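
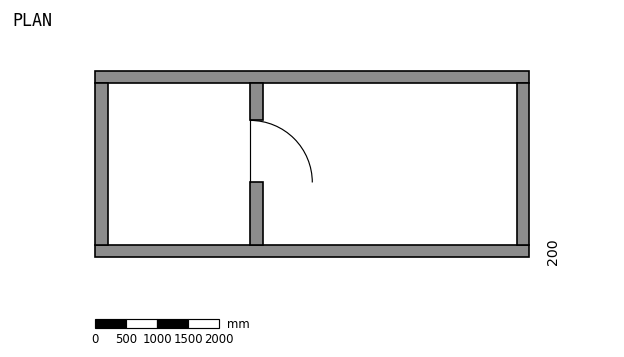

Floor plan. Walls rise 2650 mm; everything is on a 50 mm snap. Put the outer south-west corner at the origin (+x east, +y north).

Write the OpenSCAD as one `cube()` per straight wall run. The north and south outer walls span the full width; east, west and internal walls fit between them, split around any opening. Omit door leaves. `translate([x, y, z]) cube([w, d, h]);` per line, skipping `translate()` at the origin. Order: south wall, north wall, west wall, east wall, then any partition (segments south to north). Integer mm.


cube([7000, 200, 2650]);
translate([0, 2800, 0]) cube([7000, 200, 2650]);
translate([0, 200, 0]) cube([200, 2600, 2650]);
translate([6800, 200, 0]) cube([200, 2600, 2650]);
translate([2500, 200, 0]) cube([200, 1000, 2650]);
translate([2500, 2200, 0]) cube([200, 600, 2650]);


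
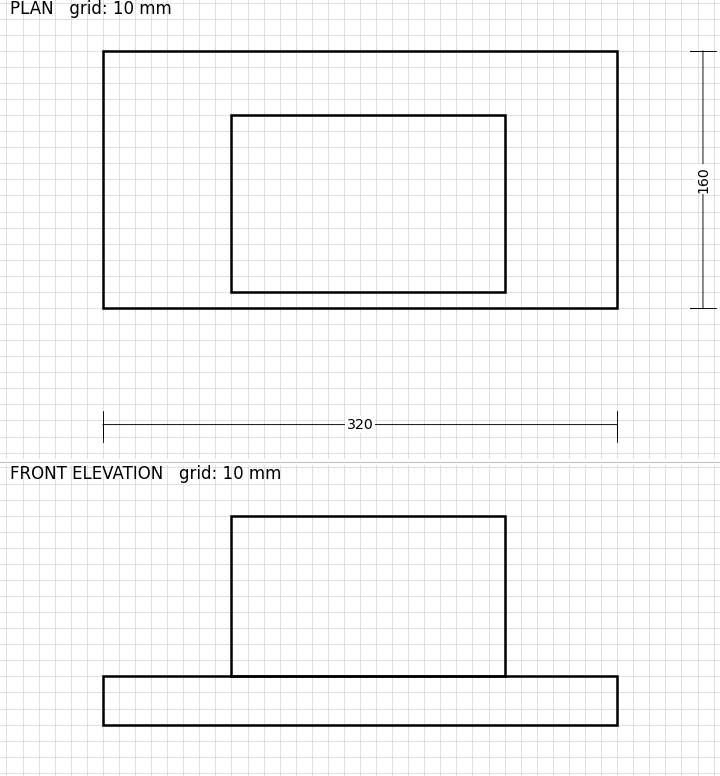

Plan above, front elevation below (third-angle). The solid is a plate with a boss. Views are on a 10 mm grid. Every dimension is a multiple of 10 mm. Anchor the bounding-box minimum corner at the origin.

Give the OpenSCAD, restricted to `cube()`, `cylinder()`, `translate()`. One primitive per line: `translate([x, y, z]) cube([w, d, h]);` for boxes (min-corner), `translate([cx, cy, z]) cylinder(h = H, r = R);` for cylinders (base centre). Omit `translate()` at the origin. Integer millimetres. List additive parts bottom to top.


cube([320, 160, 30]);
translate([80, 10, 30]) cube([170, 110, 100]);


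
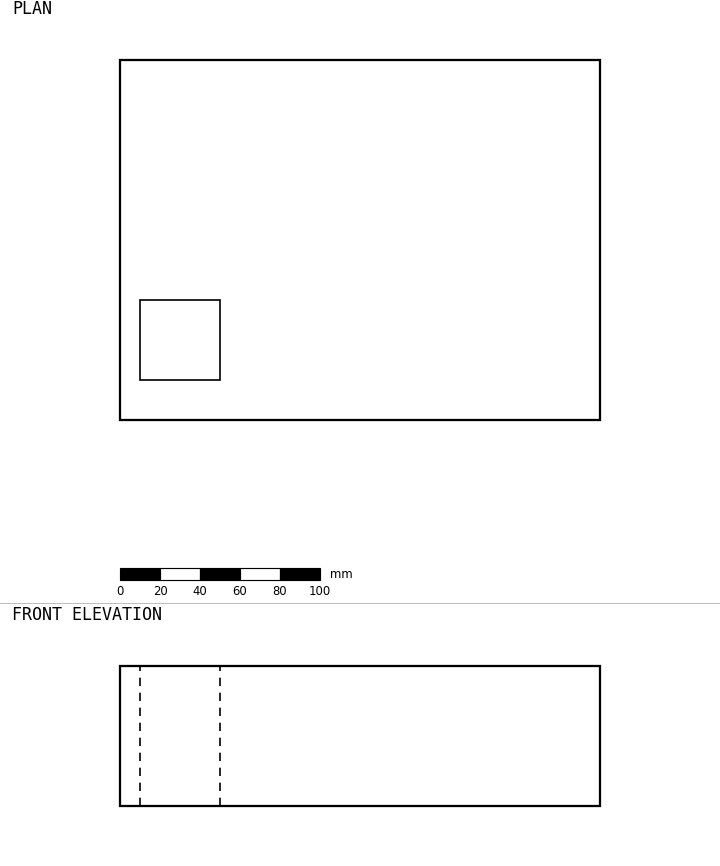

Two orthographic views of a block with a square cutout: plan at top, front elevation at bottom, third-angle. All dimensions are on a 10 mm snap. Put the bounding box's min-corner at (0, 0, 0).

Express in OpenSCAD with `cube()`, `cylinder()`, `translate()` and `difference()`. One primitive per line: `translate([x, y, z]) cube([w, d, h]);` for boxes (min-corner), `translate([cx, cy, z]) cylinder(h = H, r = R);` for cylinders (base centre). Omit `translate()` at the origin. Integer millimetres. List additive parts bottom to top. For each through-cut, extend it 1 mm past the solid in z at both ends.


difference() {
  cube([240, 180, 70]);
  translate([10, 20, -1]) cube([40, 40, 72]);
}


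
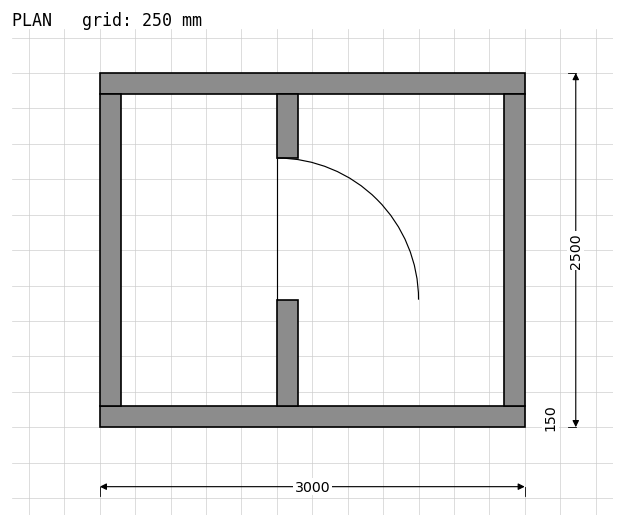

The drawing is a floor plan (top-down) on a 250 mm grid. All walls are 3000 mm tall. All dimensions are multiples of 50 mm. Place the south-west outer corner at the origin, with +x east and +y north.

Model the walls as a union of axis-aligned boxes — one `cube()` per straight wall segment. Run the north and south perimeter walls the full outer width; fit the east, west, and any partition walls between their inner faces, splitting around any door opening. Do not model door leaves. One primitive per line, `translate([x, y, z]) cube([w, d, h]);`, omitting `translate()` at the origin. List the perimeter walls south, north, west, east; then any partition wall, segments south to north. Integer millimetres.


cube([3000, 150, 3000]);
translate([0, 2350, 0]) cube([3000, 150, 3000]);
translate([0, 150, 0]) cube([150, 2200, 3000]);
translate([2850, 150, 0]) cube([150, 2200, 3000]);
translate([1250, 150, 0]) cube([150, 750, 3000]);
translate([1250, 1900, 0]) cube([150, 450, 3000]);


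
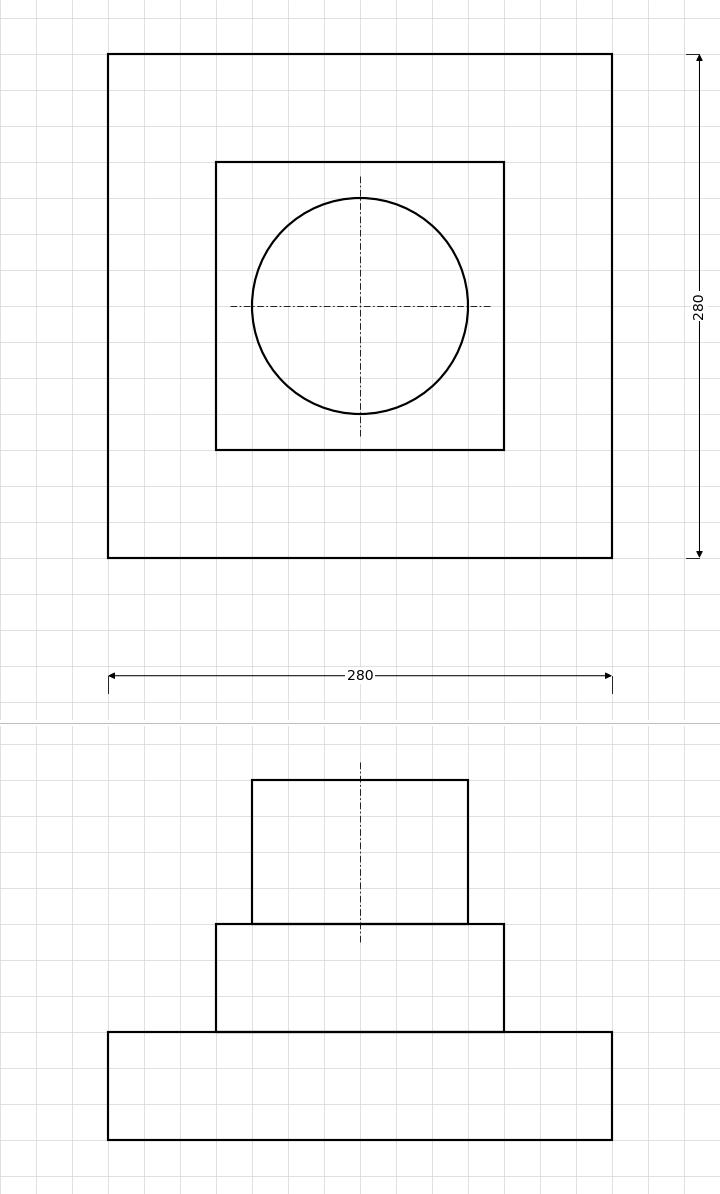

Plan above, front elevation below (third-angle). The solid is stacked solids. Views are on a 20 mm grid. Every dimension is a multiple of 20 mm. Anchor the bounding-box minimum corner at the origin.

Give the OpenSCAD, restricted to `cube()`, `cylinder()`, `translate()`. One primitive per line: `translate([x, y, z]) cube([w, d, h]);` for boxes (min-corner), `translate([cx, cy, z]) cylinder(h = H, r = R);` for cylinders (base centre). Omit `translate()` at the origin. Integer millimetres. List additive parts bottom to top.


cube([280, 280, 60]);
translate([60, 60, 60]) cube([160, 160, 60]);
translate([140, 140, 120]) cylinder(h = 80, r = 60);


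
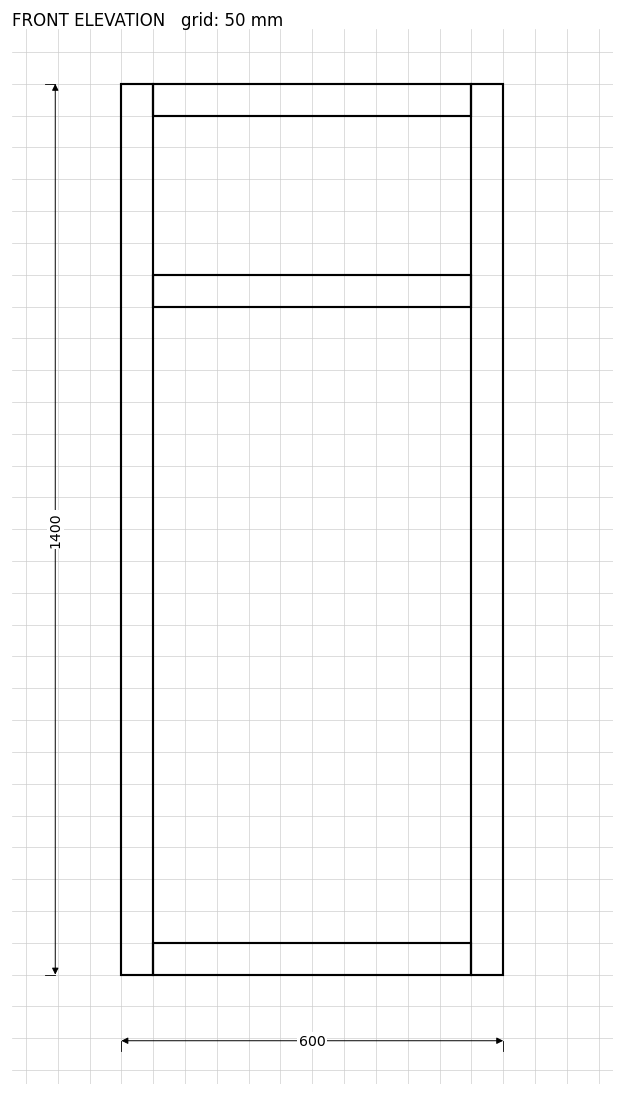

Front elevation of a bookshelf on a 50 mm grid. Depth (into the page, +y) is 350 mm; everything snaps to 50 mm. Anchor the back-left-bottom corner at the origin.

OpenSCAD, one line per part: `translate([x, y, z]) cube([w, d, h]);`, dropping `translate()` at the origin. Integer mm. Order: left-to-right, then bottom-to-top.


cube([50, 350, 1400]);
translate([50, 0, 0]) cube([500, 350, 50]);
translate([50, 0, 1050]) cube([500, 350, 50]);
translate([50, 0, 1350]) cube([500, 350, 50]);
translate([550, 0, 0]) cube([50, 350, 1400]);


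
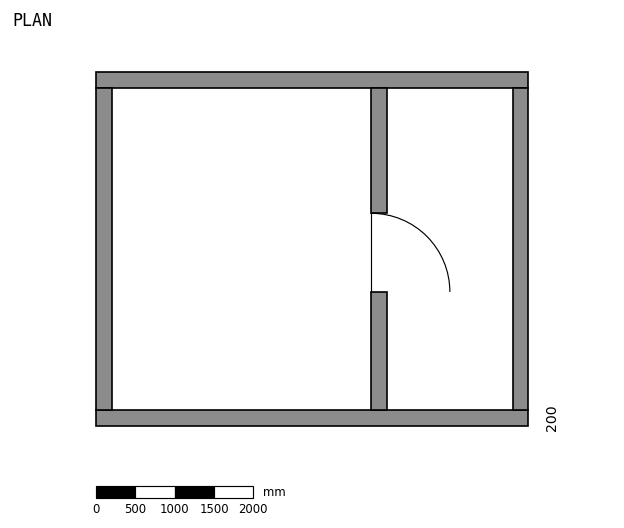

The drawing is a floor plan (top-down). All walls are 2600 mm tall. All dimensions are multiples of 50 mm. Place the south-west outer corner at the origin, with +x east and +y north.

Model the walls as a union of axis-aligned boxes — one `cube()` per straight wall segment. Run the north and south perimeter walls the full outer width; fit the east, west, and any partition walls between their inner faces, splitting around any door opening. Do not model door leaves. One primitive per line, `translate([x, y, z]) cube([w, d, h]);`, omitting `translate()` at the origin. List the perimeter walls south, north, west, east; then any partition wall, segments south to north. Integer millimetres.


cube([5500, 200, 2600]);
translate([0, 4300, 0]) cube([5500, 200, 2600]);
translate([0, 200, 0]) cube([200, 4100, 2600]);
translate([5300, 200, 0]) cube([200, 4100, 2600]);
translate([3500, 200, 0]) cube([200, 1500, 2600]);
translate([3500, 2700, 0]) cube([200, 1600, 2600]);


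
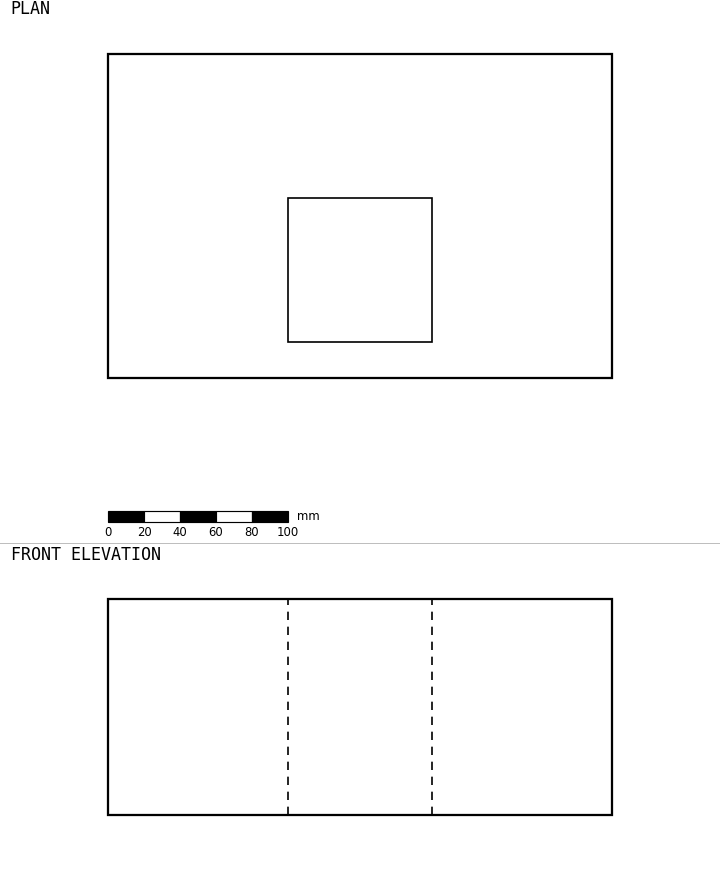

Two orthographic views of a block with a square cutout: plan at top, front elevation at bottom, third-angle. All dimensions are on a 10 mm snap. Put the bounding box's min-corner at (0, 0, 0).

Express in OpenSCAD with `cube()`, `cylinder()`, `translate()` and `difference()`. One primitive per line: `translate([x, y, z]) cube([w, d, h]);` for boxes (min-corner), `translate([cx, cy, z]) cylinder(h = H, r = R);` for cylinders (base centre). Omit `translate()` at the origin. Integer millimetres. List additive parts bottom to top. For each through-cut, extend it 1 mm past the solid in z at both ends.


difference() {
  cube([280, 180, 120]);
  translate([100, 20, -1]) cube([80, 80, 122]);
}


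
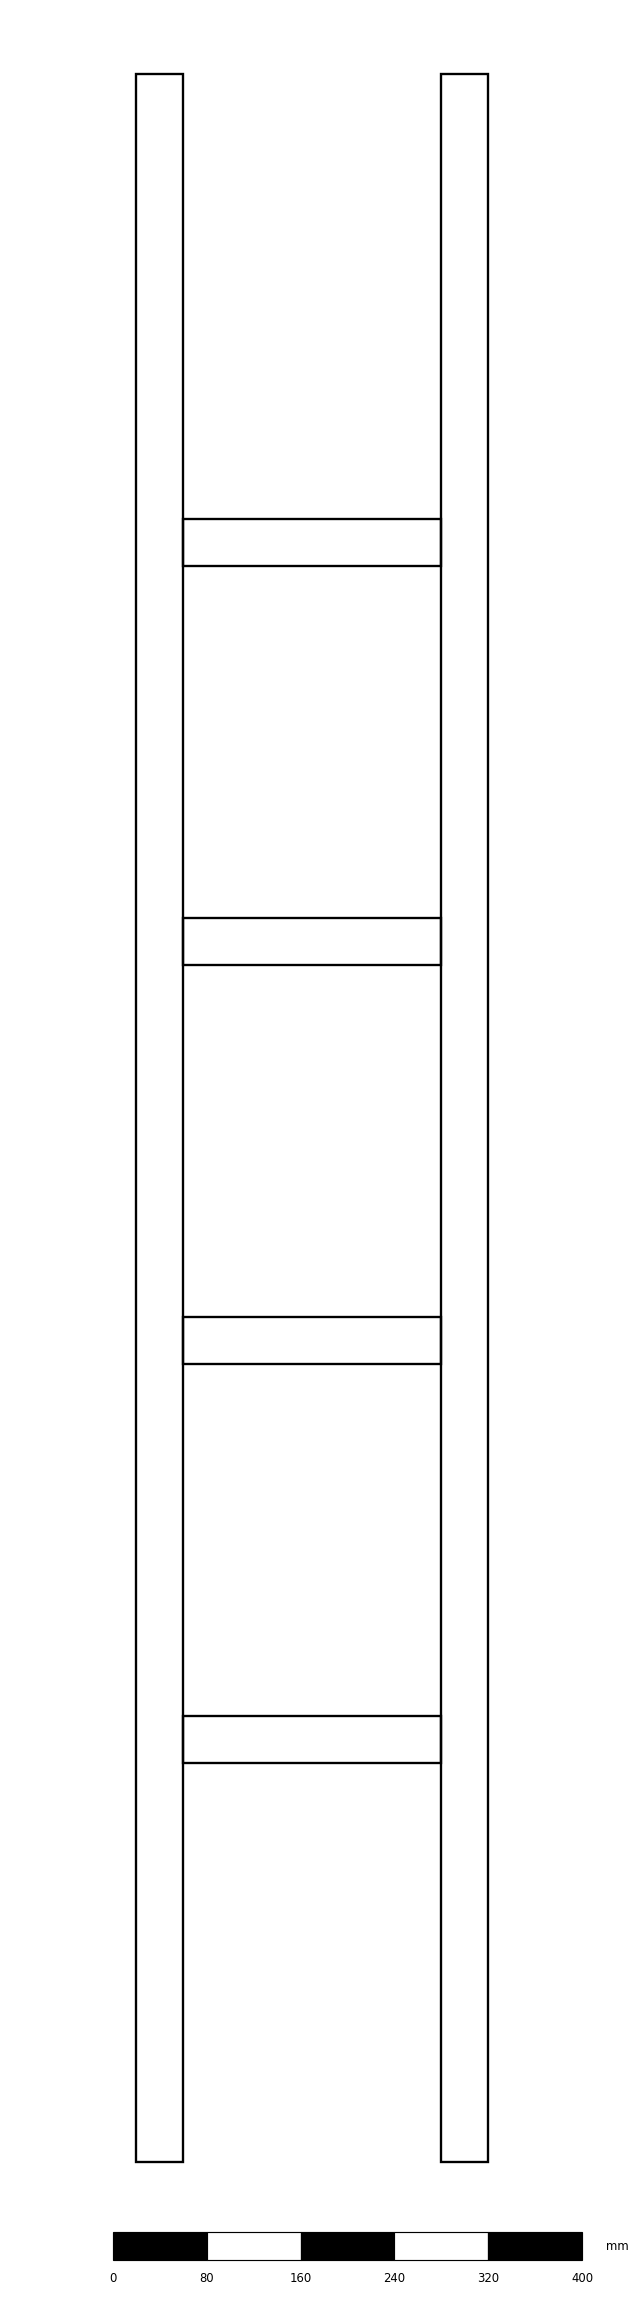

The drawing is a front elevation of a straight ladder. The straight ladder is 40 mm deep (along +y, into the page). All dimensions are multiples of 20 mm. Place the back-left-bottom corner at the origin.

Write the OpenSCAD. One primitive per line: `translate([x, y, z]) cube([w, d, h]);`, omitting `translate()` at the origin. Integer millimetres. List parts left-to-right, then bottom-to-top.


cube([40, 40, 1780]);
translate([40, 0, 340]) cube([220, 40, 40]);
translate([40, 0, 680]) cube([220, 40, 40]);
translate([40, 0, 1020]) cube([220, 40, 40]);
translate([40, 0, 1360]) cube([220, 40, 40]);
translate([260, 0, 0]) cube([40, 40, 1780]);


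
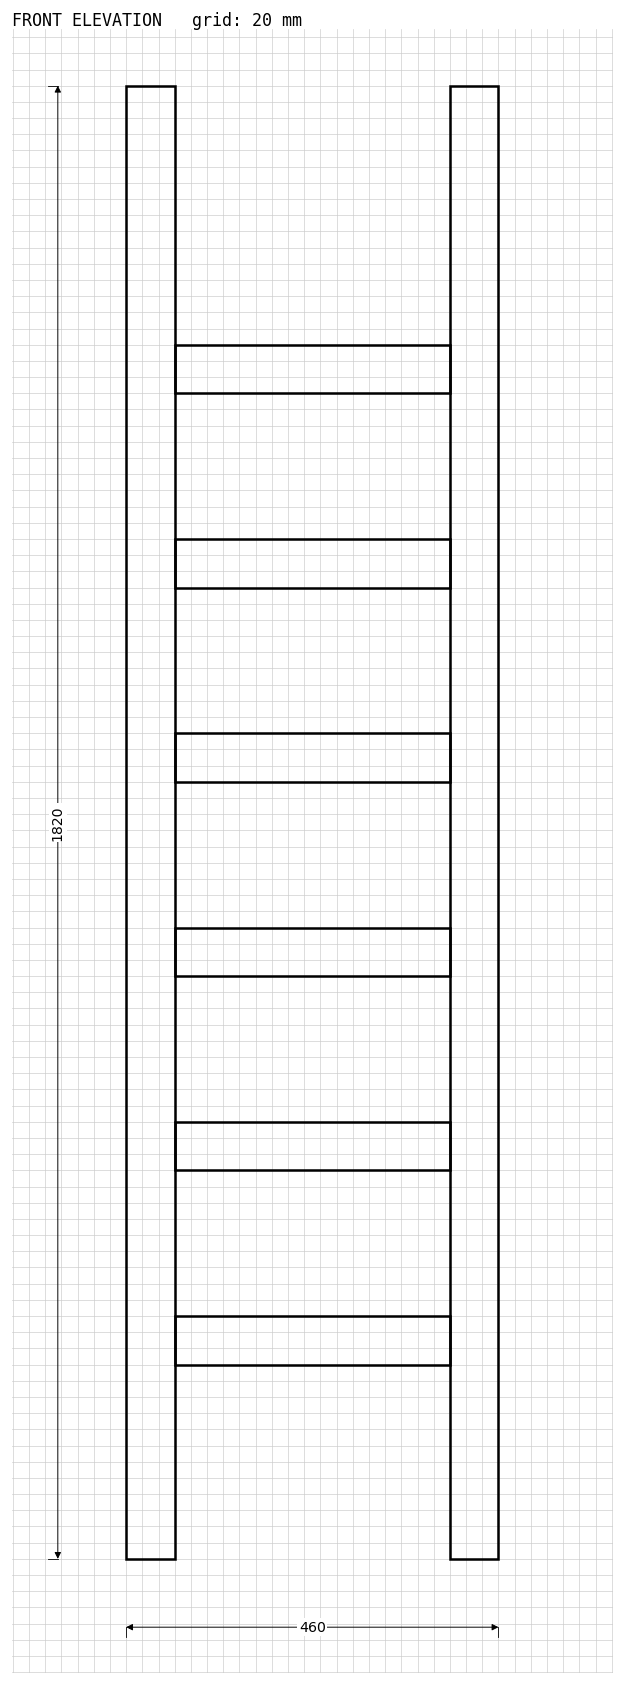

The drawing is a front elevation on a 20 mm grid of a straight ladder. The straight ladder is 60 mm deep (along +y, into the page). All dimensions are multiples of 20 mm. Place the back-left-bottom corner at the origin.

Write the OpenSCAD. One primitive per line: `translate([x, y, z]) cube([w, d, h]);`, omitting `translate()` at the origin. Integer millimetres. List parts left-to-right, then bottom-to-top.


cube([60, 60, 1820]);
translate([60, 0, 240]) cube([340, 60, 60]);
translate([60, 0, 480]) cube([340, 60, 60]);
translate([60, 0, 720]) cube([340, 60, 60]);
translate([60, 0, 960]) cube([340, 60, 60]);
translate([60, 0, 1200]) cube([340, 60, 60]);
translate([60, 0, 1440]) cube([340, 60, 60]);
translate([400, 0, 0]) cube([60, 60, 1820]);


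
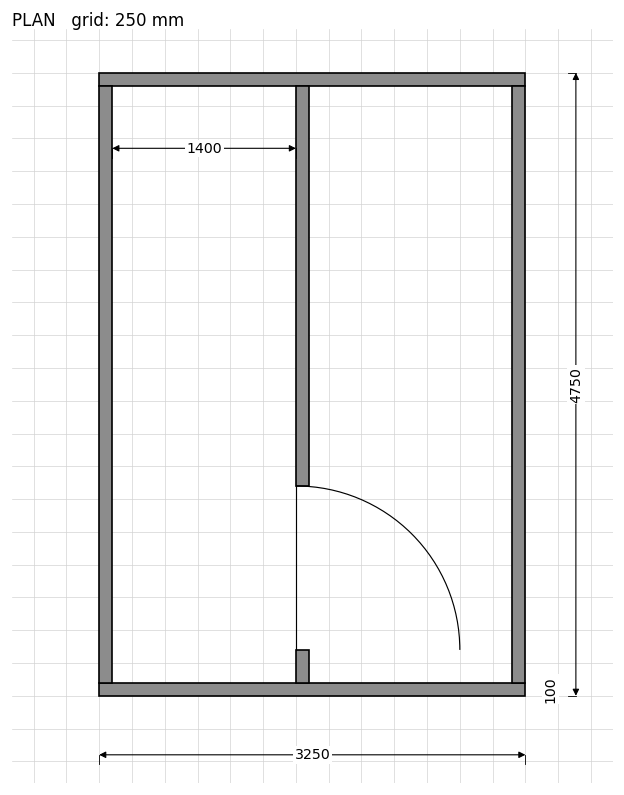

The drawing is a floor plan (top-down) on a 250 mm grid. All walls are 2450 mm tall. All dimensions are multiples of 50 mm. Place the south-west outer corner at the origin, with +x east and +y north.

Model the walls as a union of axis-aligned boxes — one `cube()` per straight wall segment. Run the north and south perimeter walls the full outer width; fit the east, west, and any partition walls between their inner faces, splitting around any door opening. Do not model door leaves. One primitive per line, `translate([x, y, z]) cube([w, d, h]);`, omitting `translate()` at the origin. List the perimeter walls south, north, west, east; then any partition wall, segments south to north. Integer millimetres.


cube([3250, 100, 2450]);
translate([0, 4650, 0]) cube([3250, 100, 2450]);
translate([0, 100, 0]) cube([100, 4550, 2450]);
translate([3150, 100, 0]) cube([100, 4550, 2450]);
translate([1500, 100, 0]) cube([100, 250, 2450]);
translate([1500, 1600, 0]) cube([100, 3050, 2450]);


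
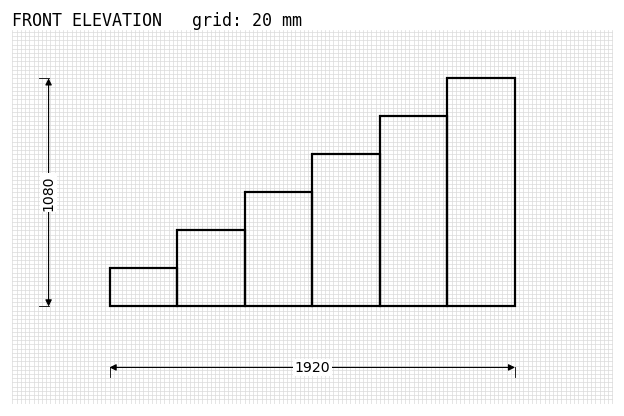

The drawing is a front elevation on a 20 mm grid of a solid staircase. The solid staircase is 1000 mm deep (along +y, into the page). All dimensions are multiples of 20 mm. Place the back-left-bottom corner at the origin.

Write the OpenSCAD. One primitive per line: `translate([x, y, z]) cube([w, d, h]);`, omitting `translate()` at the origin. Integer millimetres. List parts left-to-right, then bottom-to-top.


cube([320, 1000, 180]);
translate([320, 0, 0]) cube([320, 1000, 360]);
translate([640, 0, 0]) cube([320, 1000, 540]);
translate([960, 0, 0]) cube([320, 1000, 720]);
translate([1280, 0, 0]) cube([320, 1000, 900]);
translate([1600, 0, 0]) cube([320, 1000, 1080]);


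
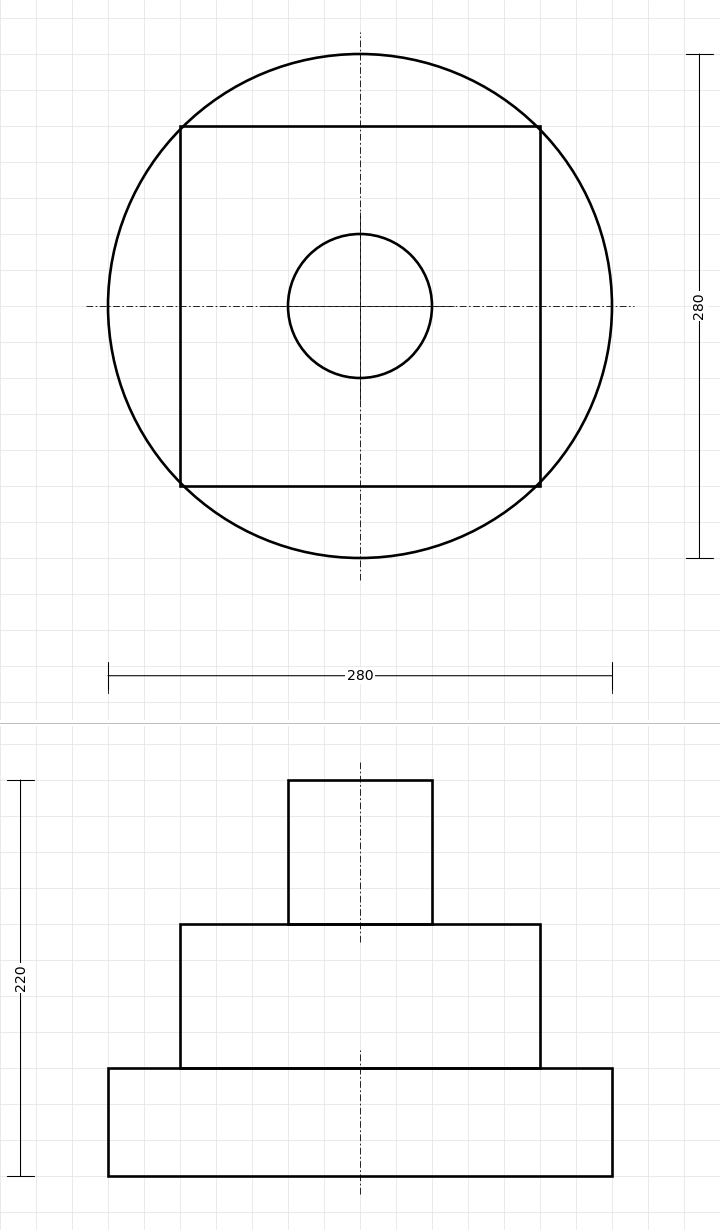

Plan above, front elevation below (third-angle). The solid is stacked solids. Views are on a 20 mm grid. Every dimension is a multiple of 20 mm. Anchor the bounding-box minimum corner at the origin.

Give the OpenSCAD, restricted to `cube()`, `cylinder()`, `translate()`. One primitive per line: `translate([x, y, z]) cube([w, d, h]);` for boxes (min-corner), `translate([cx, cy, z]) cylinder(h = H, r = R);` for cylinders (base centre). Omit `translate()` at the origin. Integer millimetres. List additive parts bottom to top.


translate([140, 140, 0]) cylinder(h = 60, r = 140);
translate([40, 40, 60]) cube([200, 200, 80]);
translate([140, 140, 140]) cylinder(h = 80, r = 40);


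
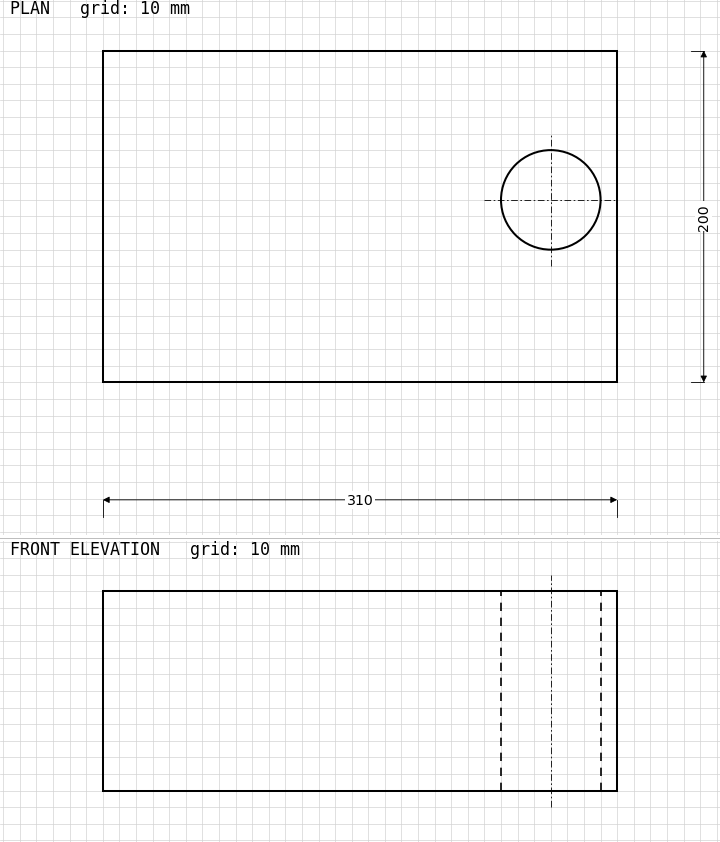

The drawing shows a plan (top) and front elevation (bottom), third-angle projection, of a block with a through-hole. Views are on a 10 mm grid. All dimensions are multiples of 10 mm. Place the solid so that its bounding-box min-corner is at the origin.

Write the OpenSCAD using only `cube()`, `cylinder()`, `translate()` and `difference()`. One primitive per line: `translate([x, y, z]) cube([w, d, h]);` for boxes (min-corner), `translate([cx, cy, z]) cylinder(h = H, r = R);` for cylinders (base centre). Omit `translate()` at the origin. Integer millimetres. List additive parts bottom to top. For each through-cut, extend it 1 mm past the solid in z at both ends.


difference() {
  cube([310, 200, 120]);
  translate([270, 110, -1]) cylinder(h = 122, r = 30);
}


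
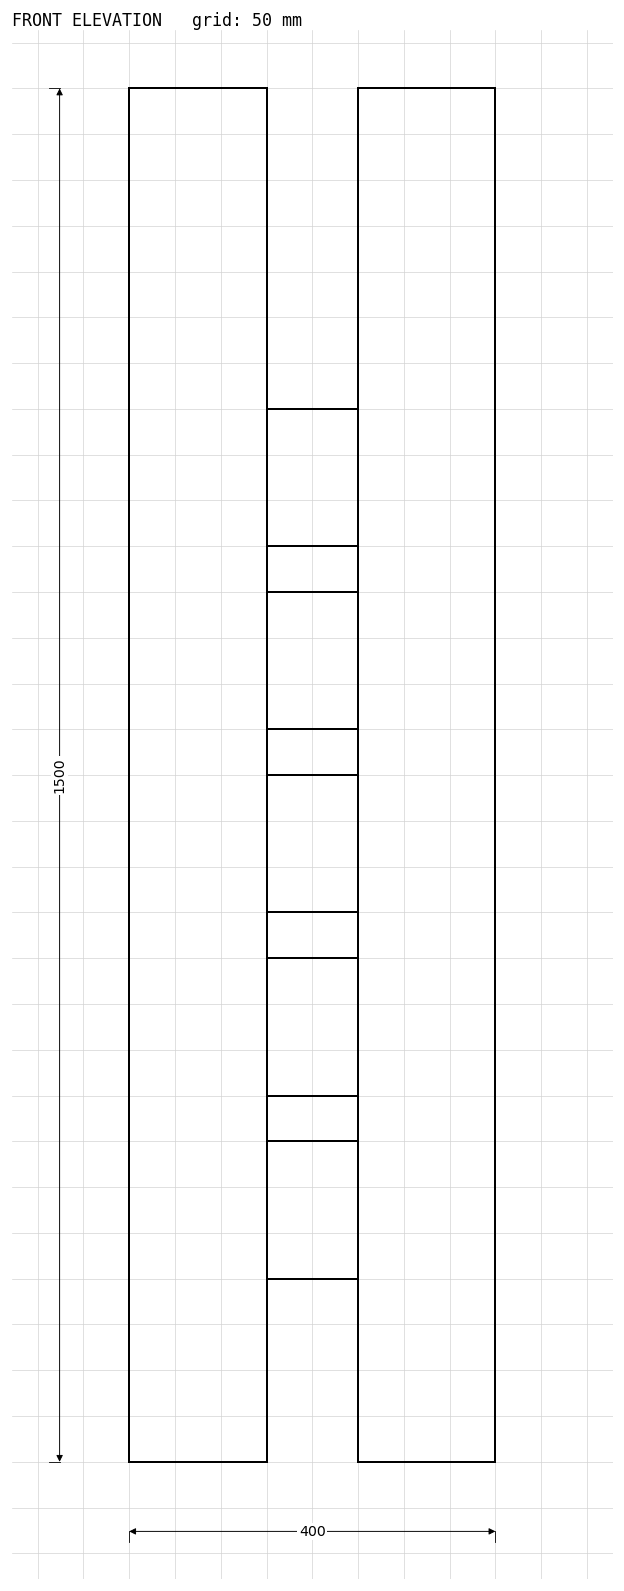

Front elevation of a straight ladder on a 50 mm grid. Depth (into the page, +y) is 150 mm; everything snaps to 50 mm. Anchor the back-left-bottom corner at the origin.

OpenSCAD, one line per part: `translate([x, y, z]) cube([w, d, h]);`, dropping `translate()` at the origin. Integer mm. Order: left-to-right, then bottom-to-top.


cube([150, 150, 1500]);
translate([150, 0, 200]) cube([100, 150, 150]);
translate([150, 0, 400]) cube([100, 150, 150]);
translate([150, 0, 600]) cube([100, 150, 150]);
translate([150, 0, 800]) cube([100, 150, 150]);
translate([150, 0, 1000]) cube([100, 150, 150]);
translate([250, 0, 0]) cube([150, 150, 1500]);


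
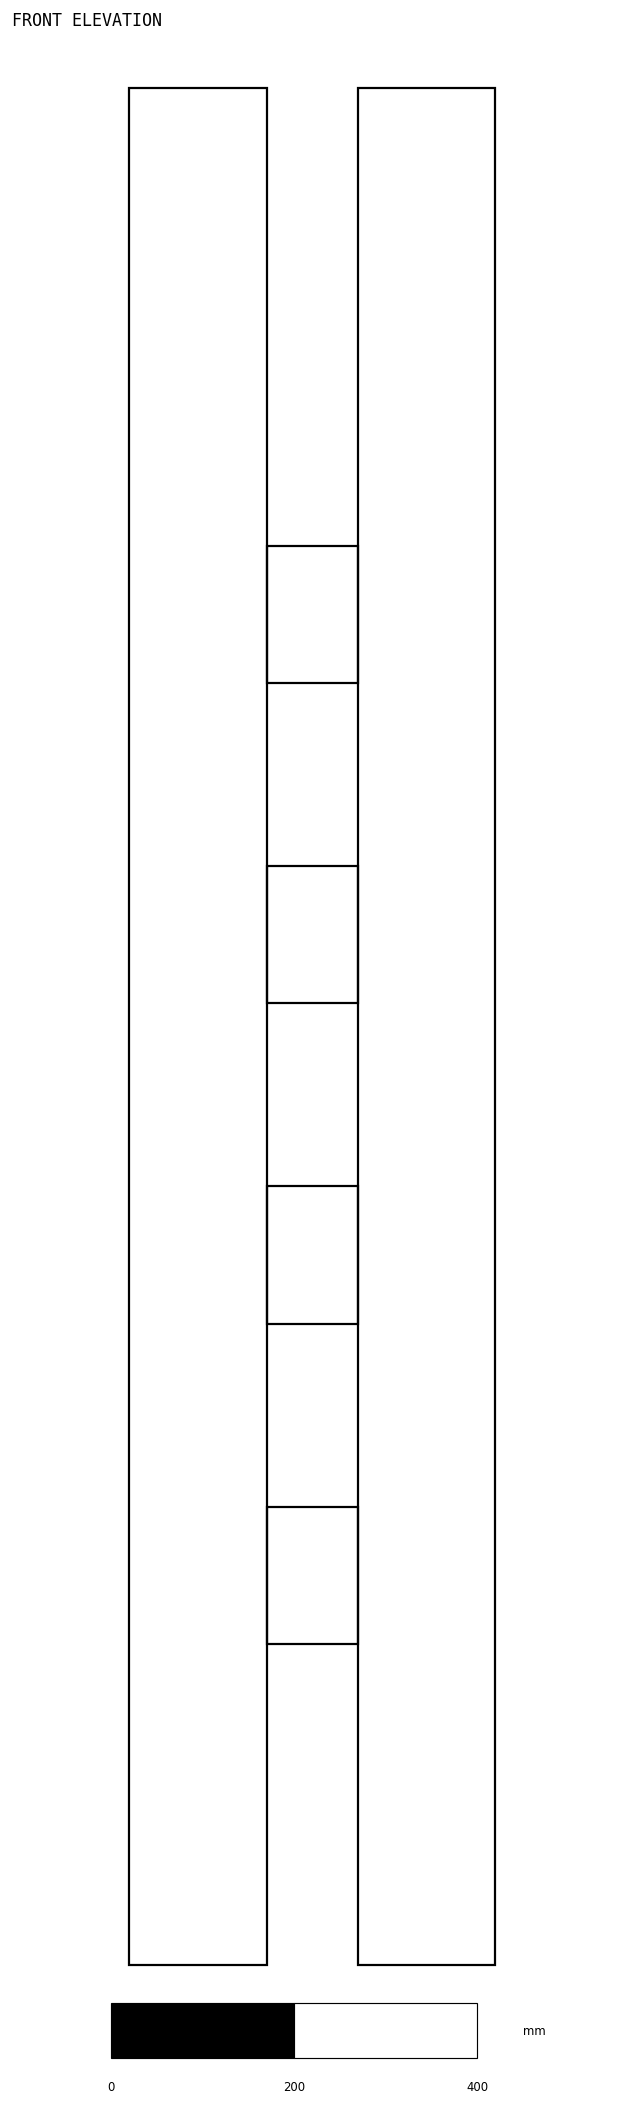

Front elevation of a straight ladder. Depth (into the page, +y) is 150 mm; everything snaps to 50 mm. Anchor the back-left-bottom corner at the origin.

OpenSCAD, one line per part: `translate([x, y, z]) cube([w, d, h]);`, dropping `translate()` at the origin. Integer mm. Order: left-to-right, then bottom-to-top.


cube([150, 150, 2050]);
translate([150, 0, 350]) cube([100, 150, 150]);
translate([150, 0, 700]) cube([100, 150, 150]);
translate([150, 0, 1050]) cube([100, 150, 150]);
translate([150, 0, 1400]) cube([100, 150, 150]);
translate([250, 0, 0]) cube([150, 150, 2050]);


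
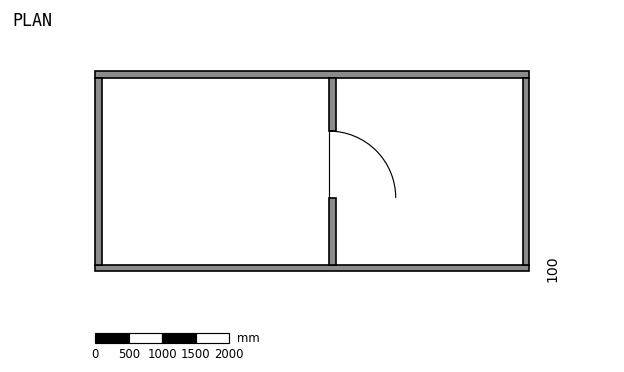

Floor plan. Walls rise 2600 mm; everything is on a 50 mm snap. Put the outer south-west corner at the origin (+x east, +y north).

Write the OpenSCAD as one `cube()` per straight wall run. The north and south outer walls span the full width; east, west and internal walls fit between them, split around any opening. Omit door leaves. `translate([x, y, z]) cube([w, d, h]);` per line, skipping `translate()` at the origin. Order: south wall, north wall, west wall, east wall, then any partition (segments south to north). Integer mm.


cube([6500, 100, 2600]);
translate([0, 2900, 0]) cube([6500, 100, 2600]);
translate([0, 100, 0]) cube([100, 2800, 2600]);
translate([6400, 100, 0]) cube([100, 2800, 2600]);
translate([3500, 100, 0]) cube([100, 1000, 2600]);
translate([3500, 2100, 0]) cube([100, 800, 2600]);


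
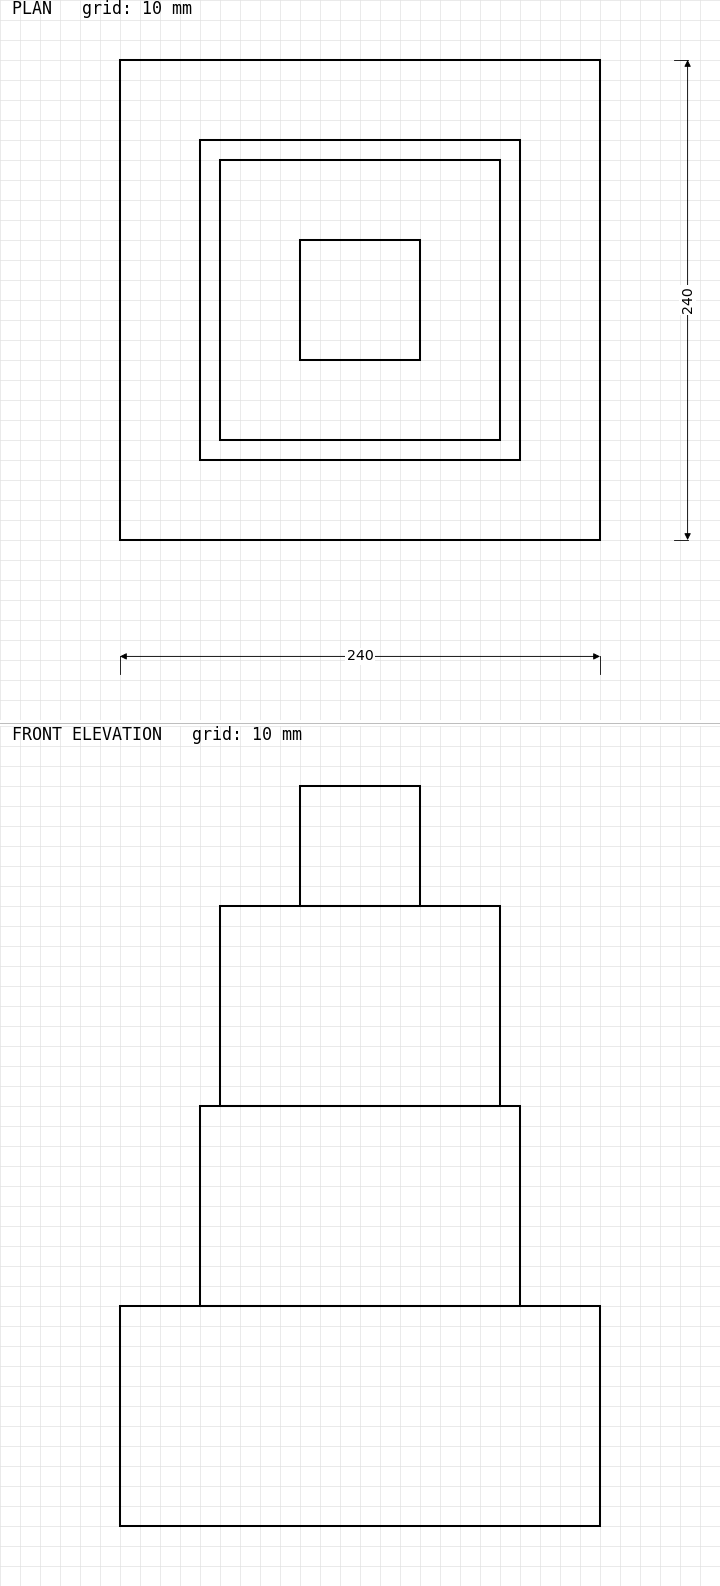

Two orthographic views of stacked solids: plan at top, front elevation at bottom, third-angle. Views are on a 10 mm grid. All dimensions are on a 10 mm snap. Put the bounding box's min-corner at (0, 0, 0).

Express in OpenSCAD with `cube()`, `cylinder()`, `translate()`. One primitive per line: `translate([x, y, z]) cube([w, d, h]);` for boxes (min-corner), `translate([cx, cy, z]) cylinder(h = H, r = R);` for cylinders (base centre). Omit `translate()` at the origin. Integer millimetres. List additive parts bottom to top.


cube([240, 240, 110]);
translate([40, 40, 110]) cube([160, 160, 100]);
translate([50, 50, 210]) cube([140, 140, 100]);
translate([90, 90, 310]) cube([60, 60, 60]);


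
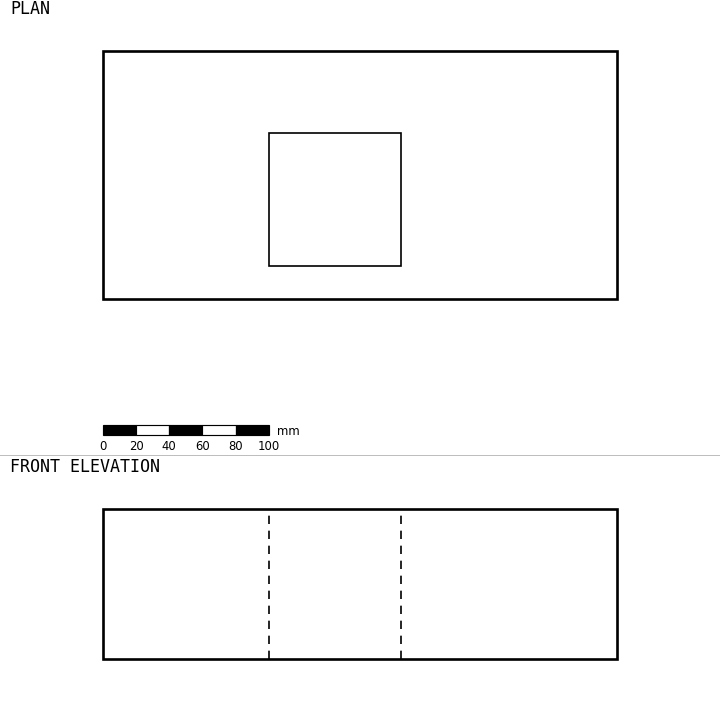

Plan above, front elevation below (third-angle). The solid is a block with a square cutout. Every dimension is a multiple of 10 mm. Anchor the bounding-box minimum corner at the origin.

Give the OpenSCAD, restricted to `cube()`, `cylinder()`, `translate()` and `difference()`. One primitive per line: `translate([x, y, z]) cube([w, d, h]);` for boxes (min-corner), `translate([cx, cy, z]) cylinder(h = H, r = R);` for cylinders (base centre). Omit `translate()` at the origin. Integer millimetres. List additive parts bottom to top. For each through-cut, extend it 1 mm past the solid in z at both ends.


difference() {
  cube([310, 150, 90]);
  translate([100, 20, -1]) cube([80, 80, 92]);
}


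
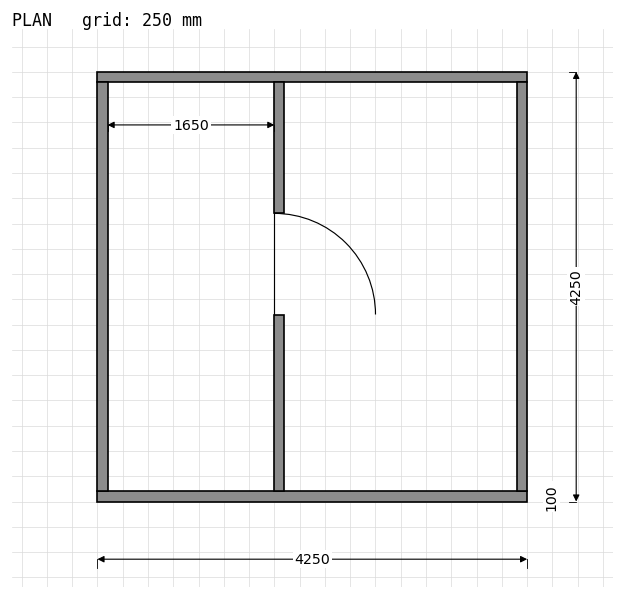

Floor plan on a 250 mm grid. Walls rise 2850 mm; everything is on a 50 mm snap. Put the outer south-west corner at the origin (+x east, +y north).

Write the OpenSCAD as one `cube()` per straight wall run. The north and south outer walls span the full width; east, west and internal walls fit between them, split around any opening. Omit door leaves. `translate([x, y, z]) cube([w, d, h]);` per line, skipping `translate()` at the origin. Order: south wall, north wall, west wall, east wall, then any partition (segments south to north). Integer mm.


cube([4250, 100, 2850]);
translate([0, 4150, 0]) cube([4250, 100, 2850]);
translate([0, 100, 0]) cube([100, 4050, 2850]);
translate([4150, 100, 0]) cube([100, 4050, 2850]);
translate([1750, 100, 0]) cube([100, 1750, 2850]);
translate([1750, 2850, 0]) cube([100, 1300, 2850]);


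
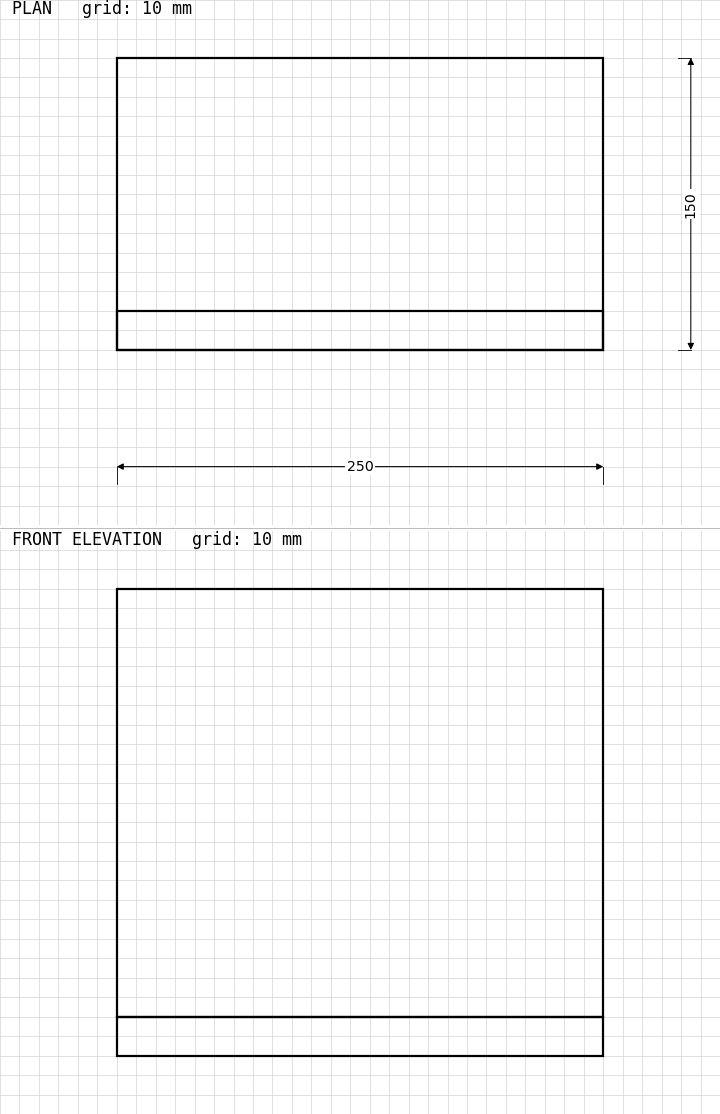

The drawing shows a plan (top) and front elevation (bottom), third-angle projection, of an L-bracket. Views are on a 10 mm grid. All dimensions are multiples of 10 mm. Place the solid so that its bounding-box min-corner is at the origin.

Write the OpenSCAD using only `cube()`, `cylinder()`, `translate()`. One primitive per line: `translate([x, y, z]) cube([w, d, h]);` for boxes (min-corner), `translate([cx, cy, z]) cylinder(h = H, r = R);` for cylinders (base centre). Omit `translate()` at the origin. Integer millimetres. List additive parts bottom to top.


cube([250, 150, 20]);
translate([0, 0, 20]) cube([250, 20, 220]);


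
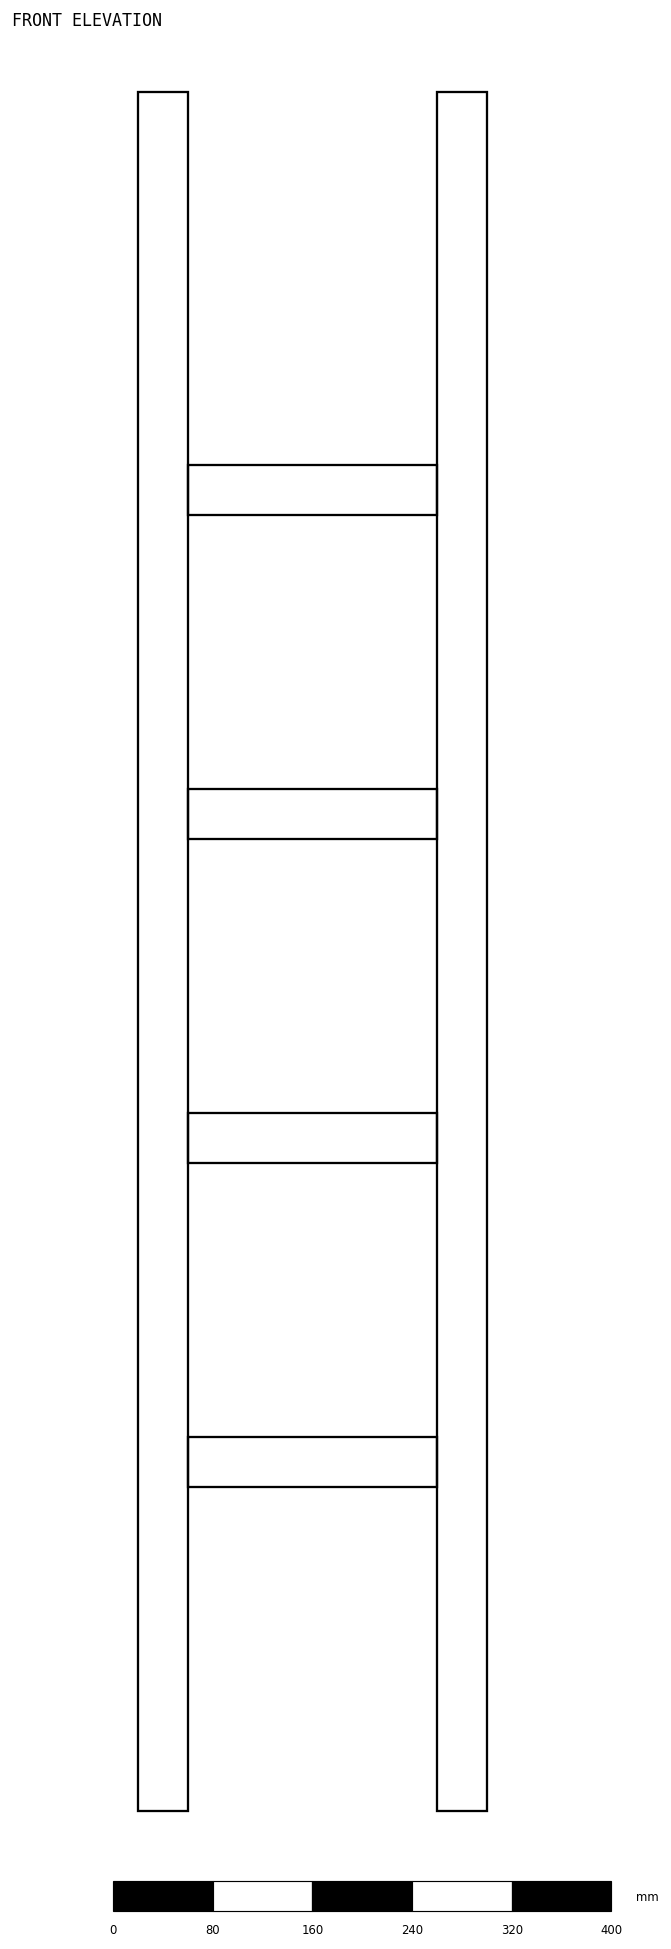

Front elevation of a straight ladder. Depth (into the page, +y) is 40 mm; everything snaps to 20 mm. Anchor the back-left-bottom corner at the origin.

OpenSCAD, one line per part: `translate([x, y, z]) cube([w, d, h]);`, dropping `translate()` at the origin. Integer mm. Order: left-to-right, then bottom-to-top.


cube([40, 40, 1380]);
translate([40, 0, 260]) cube([200, 40, 40]);
translate([40, 0, 520]) cube([200, 40, 40]);
translate([40, 0, 780]) cube([200, 40, 40]);
translate([40, 0, 1040]) cube([200, 40, 40]);
translate([240, 0, 0]) cube([40, 40, 1380]);


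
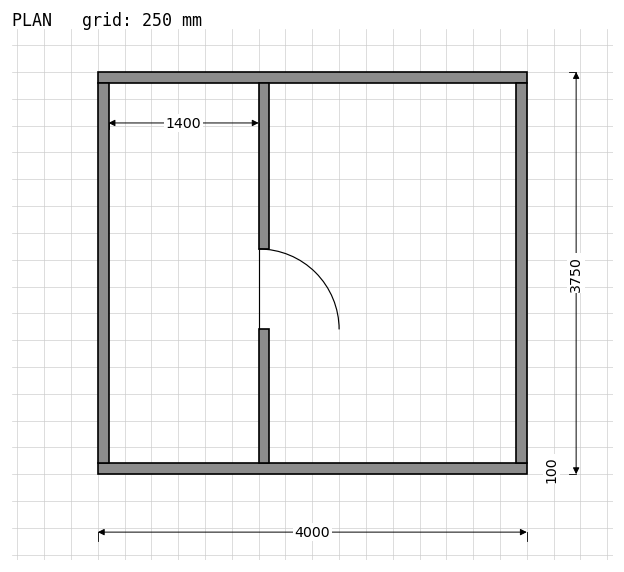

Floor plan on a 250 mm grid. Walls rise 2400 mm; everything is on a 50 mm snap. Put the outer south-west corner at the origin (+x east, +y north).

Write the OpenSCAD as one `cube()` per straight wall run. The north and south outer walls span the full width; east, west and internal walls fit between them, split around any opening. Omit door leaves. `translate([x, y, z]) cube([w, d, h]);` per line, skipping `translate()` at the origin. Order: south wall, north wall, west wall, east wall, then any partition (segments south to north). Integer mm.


cube([4000, 100, 2400]);
translate([0, 3650, 0]) cube([4000, 100, 2400]);
translate([0, 100, 0]) cube([100, 3550, 2400]);
translate([3900, 100, 0]) cube([100, 3550, 2400]);
translate([1500, 100, 0]) cube([100, 1250, 2400]);
translate([1500, 2100, 0]) cube([100, 1550, 2400]);


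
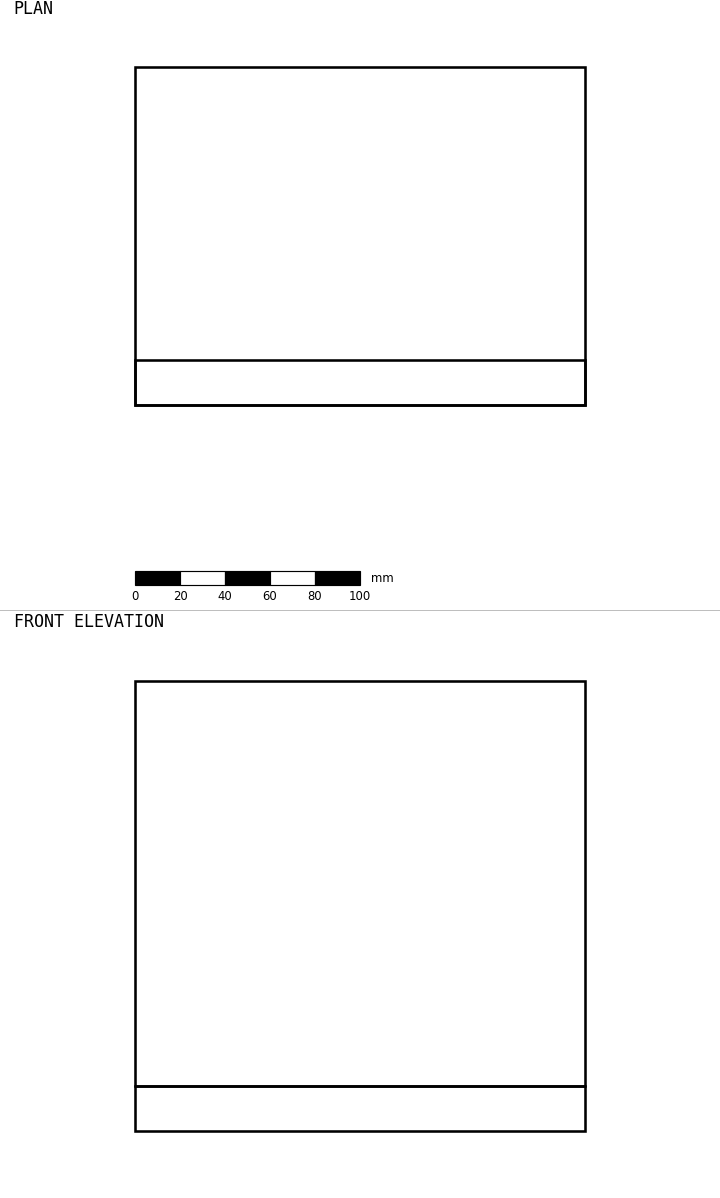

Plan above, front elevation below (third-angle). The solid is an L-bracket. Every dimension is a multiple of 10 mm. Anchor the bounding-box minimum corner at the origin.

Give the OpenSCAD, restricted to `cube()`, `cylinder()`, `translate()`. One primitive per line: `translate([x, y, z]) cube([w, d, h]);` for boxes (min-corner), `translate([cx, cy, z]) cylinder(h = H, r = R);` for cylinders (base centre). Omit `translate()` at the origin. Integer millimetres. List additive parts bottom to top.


cube([200, 150, 20]);
translate([0, 0, 20]) cube([200, 20, 180]);


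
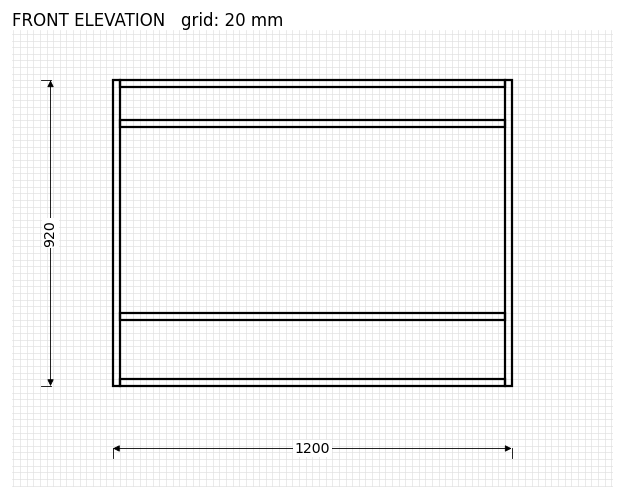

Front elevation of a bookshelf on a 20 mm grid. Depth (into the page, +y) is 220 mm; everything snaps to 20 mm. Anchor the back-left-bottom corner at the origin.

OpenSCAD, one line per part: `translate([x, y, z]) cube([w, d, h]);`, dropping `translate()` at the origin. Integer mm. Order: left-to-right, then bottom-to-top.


cube([20, 220, 920]);
translate([20, 0, 0]) cube([1160, 220, 20]);
translate([20, 0, 200]) cube([1160, 220, 20]);
translate([20, 0, 780]) cube([1160, 220, 20]);
translate([20, 0, 900]) cube([1160, 220, 20]);
translate([1180, 0, 0]) cube([20, 220, 920]);


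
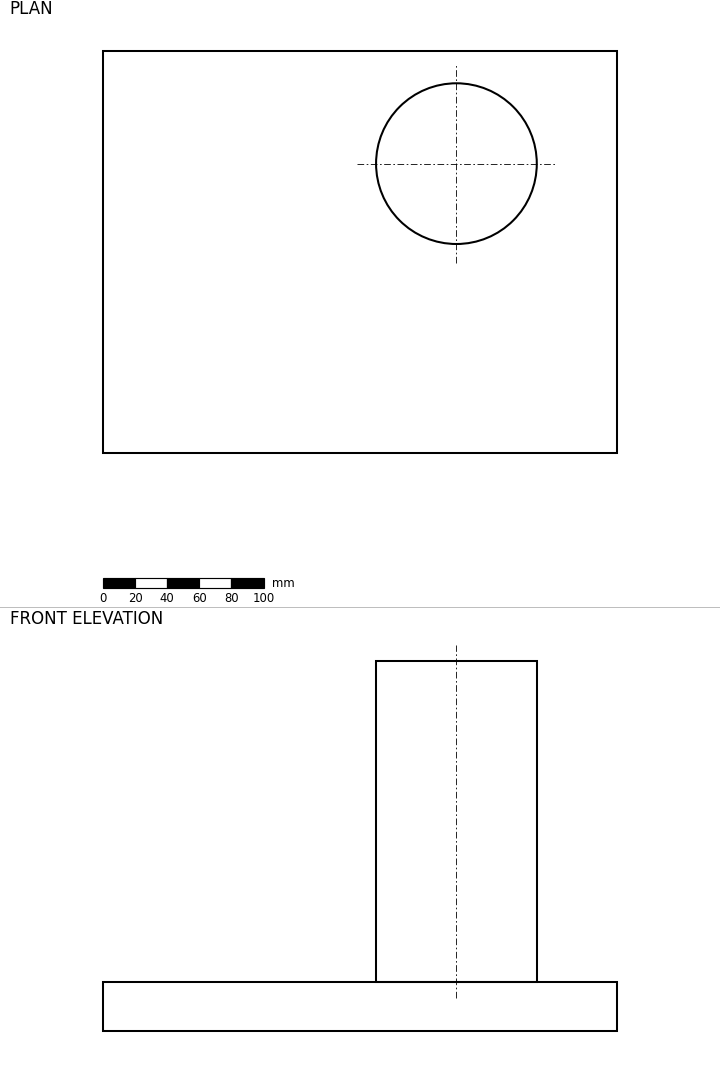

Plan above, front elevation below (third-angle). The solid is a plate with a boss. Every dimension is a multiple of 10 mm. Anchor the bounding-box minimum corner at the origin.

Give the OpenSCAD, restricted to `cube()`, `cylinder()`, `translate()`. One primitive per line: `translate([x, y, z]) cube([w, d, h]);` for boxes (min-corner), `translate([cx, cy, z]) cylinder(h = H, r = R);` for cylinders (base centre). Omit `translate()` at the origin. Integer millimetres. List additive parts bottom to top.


cube([320, 250, 30]);
translate([220, 180, 30]) cylinder(h = 200, r = 50);


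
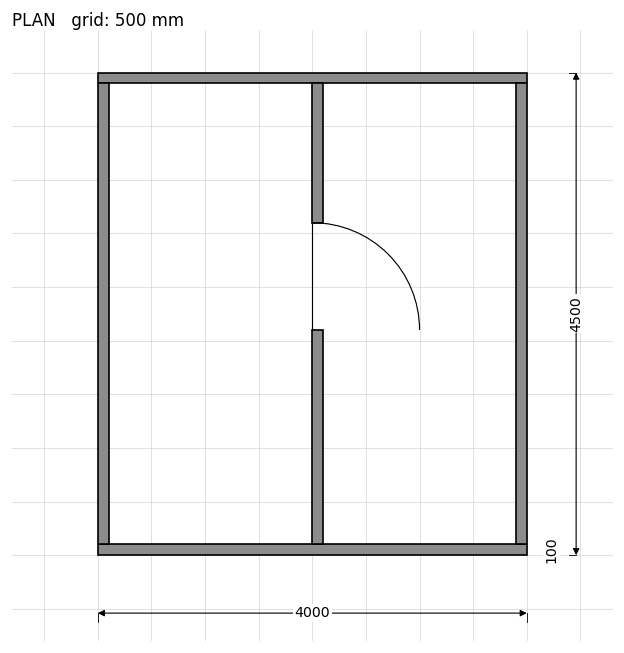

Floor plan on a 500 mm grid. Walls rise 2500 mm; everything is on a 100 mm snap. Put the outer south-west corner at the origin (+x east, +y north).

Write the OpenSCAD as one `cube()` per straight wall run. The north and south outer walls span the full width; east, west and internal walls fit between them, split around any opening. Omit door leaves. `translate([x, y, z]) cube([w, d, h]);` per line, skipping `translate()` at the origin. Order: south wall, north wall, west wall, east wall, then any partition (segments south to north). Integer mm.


cube([4000, 100, 2500]);
translate([0, 4400, 0]) cube([4000, 100, 2500]);
translate([0, 100, 0]) cube([100, 4300, 2500]);
translate([3900, 100, 0]) cube([100, 4300, 2500]);
translate([2000, 100, 0]) cube([100, 2000, 2500]);
translate([2000, 3100, 0]) cube([100, 1300, 2500]);


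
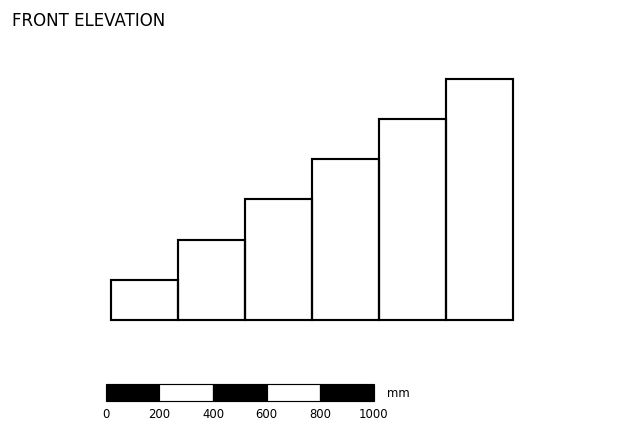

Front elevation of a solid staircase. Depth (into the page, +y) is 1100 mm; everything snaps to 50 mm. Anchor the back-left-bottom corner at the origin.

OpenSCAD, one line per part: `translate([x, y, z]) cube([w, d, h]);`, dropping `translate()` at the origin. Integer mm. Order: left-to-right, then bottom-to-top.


cube([250, 1100, 150]);
translate([250, 0, 0]) cube([250, 1100, 300]);
translate([500, 0, 0]) cube([250, 1100, 450]);
translate([750, 0, 0]) cube([250, 1100, 600]);
translate([1000, 0, 0]) cube([250, 1100, 750]);
translate([1250, 0, 0]) cube([250, 1100, 900]);


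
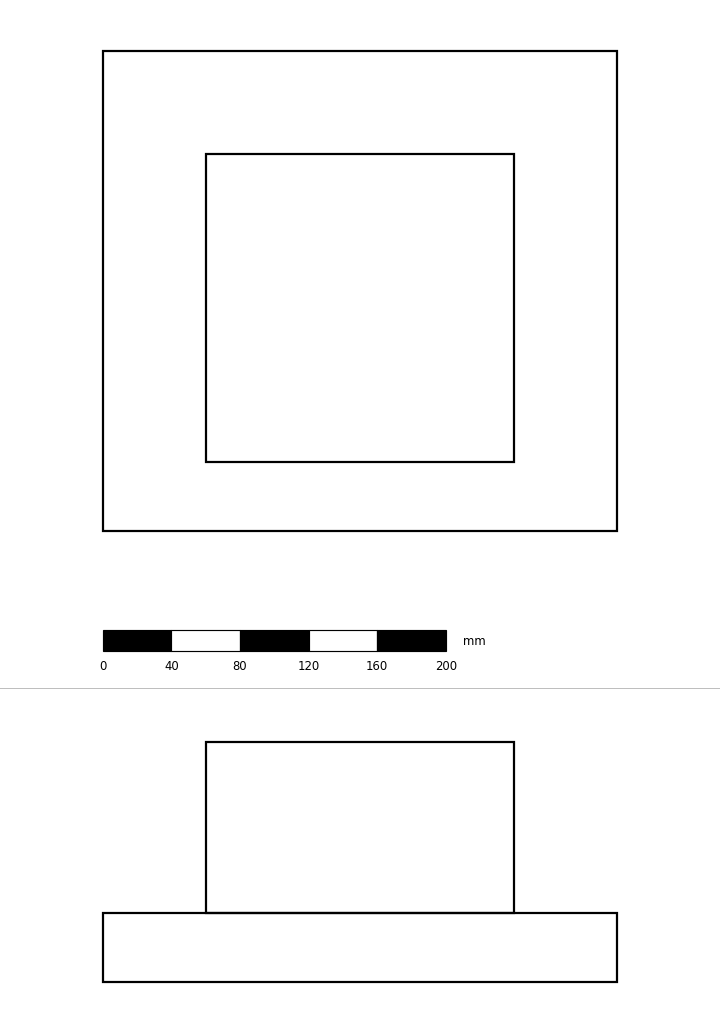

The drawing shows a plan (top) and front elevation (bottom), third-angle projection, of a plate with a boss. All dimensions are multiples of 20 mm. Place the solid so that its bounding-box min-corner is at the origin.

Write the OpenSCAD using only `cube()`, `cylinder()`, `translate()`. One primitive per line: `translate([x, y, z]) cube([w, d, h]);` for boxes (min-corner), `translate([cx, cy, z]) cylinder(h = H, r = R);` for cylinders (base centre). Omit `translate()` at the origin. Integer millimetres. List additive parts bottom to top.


cube([300, 280, 40]);
translate([60, 40, 40]) cube([180, 180, 100]);


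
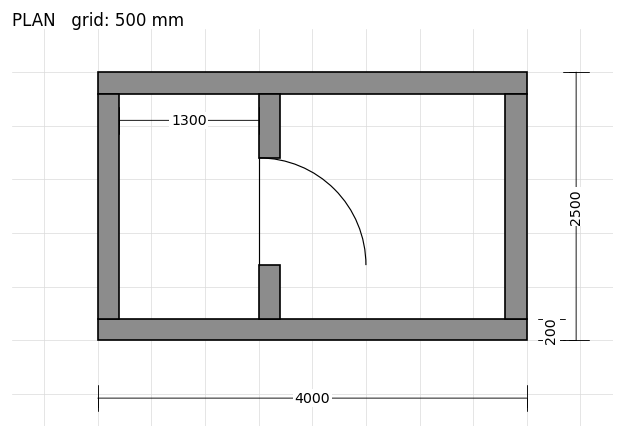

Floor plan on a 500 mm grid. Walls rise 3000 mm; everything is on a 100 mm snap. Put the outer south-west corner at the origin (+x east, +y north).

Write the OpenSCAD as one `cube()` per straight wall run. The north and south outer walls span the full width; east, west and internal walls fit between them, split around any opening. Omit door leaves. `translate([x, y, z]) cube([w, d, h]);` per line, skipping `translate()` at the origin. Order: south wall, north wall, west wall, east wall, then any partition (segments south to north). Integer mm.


cube([4000, 200, 3000]);
translate([0, 2300, 0]) cube([4000, 200, 3000]);
translate([0, 200, 0]) cube([200, 2100, 3000]);
translate([3800, 200, 0]) cube([200, 2100, 3000]);
translate([1500, 200, 0]) cube([200, 500, 3000]);
translate([1500, 1700, 0]) cube([200, 600, 3000]);


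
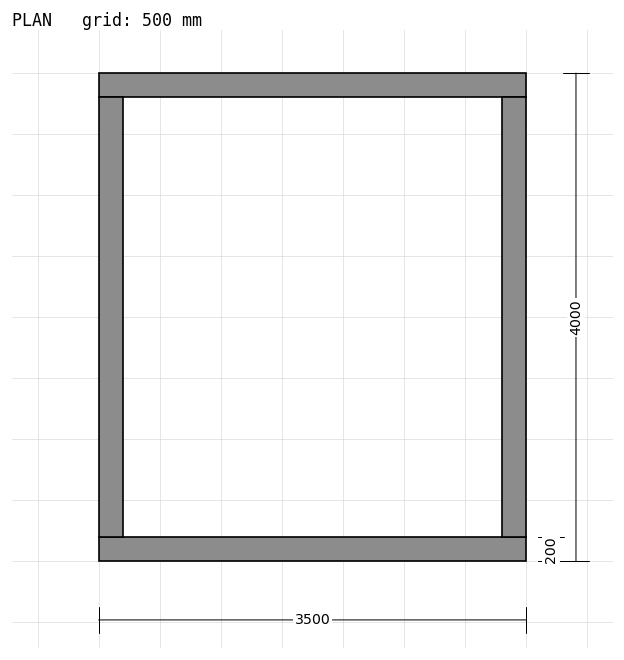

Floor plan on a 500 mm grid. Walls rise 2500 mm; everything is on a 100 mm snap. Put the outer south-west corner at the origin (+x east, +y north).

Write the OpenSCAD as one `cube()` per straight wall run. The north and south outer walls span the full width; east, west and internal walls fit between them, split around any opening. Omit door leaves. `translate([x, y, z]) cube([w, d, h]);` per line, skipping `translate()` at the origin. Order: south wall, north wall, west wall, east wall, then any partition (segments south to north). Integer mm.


cube([3500, 200, 2500]);
translate([0, 3800, 0]) cube([3500, 200, 2500]);
translate([0, 200, 0]) cube([200, 3600, 2500]);
translate([3300, 200, 0]) cube([200, 3600, 2500]);


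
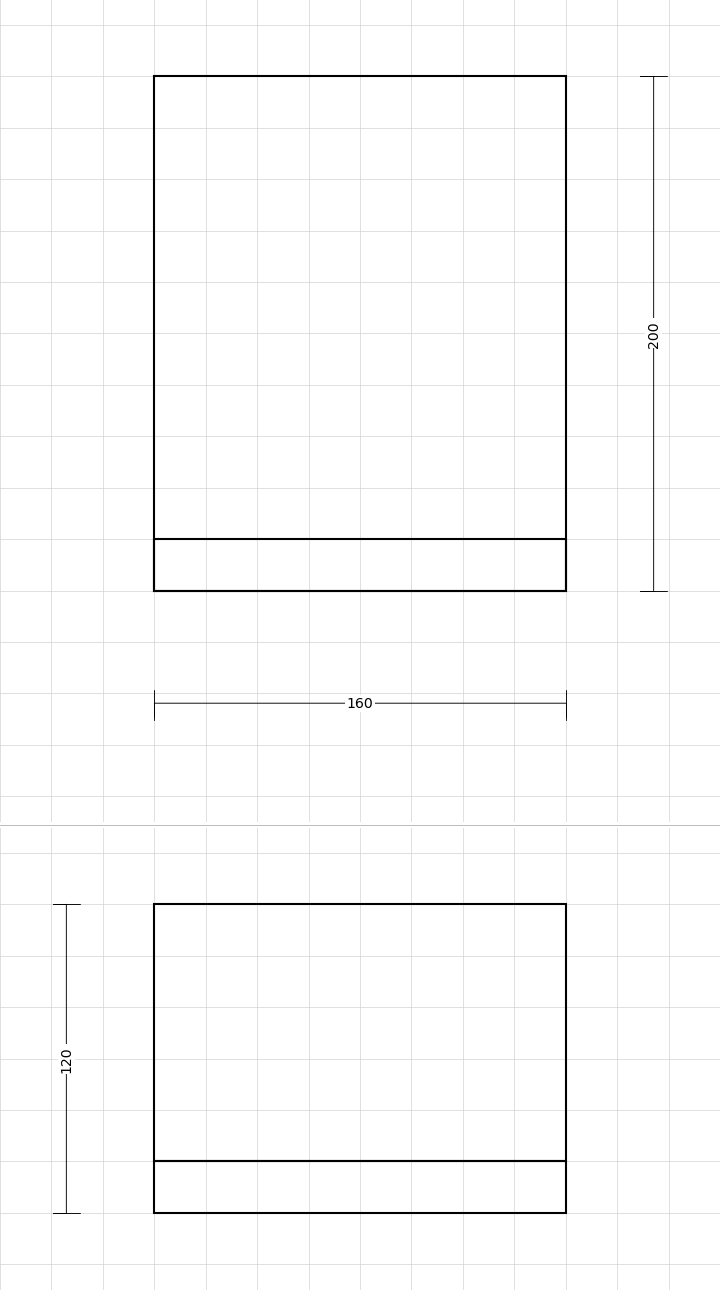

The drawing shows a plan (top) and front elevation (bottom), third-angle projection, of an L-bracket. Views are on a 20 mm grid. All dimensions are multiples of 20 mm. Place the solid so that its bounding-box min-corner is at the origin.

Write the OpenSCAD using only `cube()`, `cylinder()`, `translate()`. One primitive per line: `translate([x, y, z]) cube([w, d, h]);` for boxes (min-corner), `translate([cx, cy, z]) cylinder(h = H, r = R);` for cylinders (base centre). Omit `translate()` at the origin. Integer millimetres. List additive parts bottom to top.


cube([160, 200, 20]);
translate([0, 0, 20]) cube([160, 20, 100]);


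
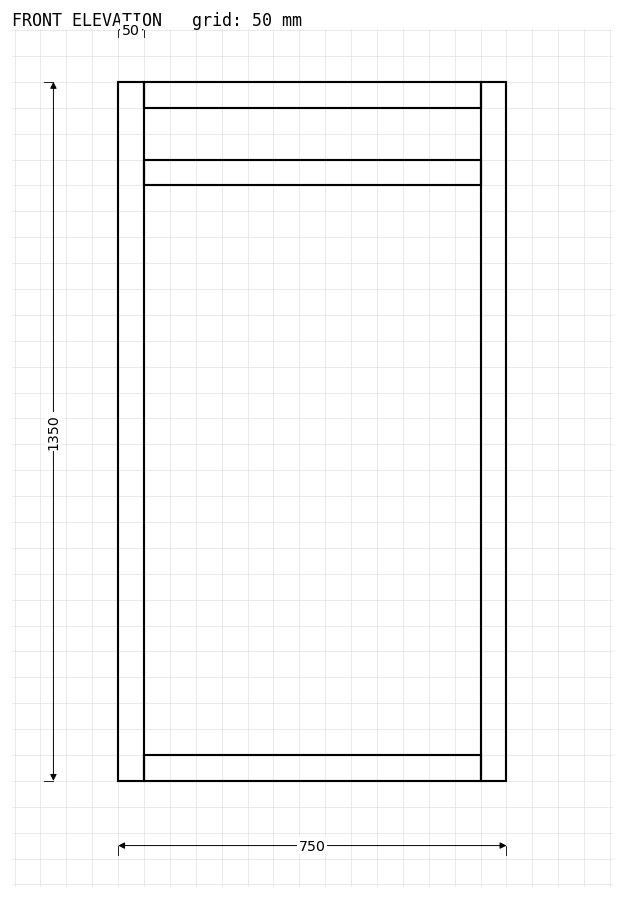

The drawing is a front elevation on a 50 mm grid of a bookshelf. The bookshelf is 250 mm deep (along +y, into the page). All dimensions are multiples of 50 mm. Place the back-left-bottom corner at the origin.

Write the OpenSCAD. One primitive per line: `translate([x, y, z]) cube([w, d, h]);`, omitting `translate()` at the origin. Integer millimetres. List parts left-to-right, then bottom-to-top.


cube([50, 250, 1350]);
translate([50, 0, 0]) cube([650, 250, 50]);
translate([50, 0, 1150]) cube([650, 250, 50]);
translate([50, 0, 1300]) cube([650, 250, 50]);
translate([700, 0, 0]) cube([50, 250, 1350]);


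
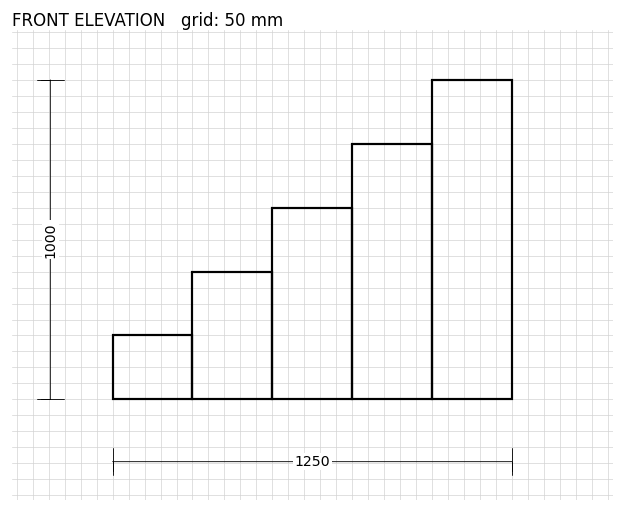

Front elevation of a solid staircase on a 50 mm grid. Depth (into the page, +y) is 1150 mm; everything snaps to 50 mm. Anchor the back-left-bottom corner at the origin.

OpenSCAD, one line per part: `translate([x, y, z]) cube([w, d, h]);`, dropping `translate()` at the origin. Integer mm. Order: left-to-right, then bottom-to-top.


cube([250, 1150, 200]);
translate([250, 0, 0]) cube([250, 1150, 400]);
translate([500, 0, 0]) cube([250, 1150, 600]);
translate([750, 0, 0]) cube([250, 1150, 800]);
translate([1000, 0, 0]) cube([250, 1150, 1000]);


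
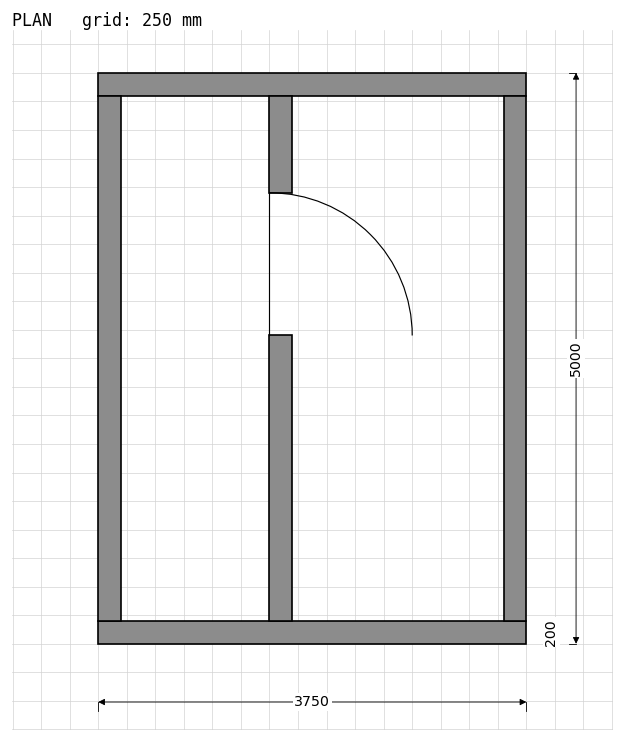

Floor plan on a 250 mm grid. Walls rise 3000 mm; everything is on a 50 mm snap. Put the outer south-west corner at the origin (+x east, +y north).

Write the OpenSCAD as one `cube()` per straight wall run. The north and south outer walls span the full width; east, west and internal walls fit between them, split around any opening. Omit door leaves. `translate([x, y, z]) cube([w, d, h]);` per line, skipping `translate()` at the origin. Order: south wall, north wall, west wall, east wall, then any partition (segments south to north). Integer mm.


cube([3750, 200, 3000]);
translate([0, 4800, 0]) cube([3750, 200, 3000]);
translate([0, 200, 0]) cube([200, 4600, 3000]);
translate([3550, 200, 0]) cube([200, 4600, 3000]);
translate([1500, 200, 0]) cube([200, 2500, 3000]);
translate([1500, 3950, 0]) cube([200, 850, 3000]);
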